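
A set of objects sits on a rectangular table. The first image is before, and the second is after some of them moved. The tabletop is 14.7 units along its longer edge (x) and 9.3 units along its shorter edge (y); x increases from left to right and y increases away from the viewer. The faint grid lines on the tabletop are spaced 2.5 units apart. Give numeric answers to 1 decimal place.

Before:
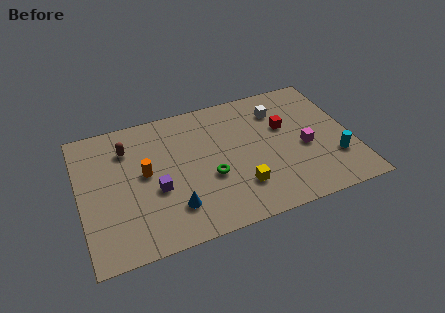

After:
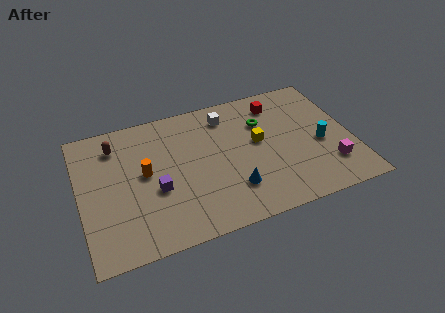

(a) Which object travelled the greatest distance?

the green torus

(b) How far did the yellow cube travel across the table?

3.1

The yellow cube was near (8.4, 2.4) before and (9.7, 5.2) after, so it travelled √(1.3² + 2.8²) ≈ 3.1 units.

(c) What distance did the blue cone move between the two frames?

3.2

The blue cone moved from about (4.8, 2.2) to (8.0, 2.4), a distance of √(3.2² + 0.2²) ≈ 3.2.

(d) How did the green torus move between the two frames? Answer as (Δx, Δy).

(3.2, 2.9)

The green torus was at about (6.9, 3.6) and moved to about (10.1, 6.5).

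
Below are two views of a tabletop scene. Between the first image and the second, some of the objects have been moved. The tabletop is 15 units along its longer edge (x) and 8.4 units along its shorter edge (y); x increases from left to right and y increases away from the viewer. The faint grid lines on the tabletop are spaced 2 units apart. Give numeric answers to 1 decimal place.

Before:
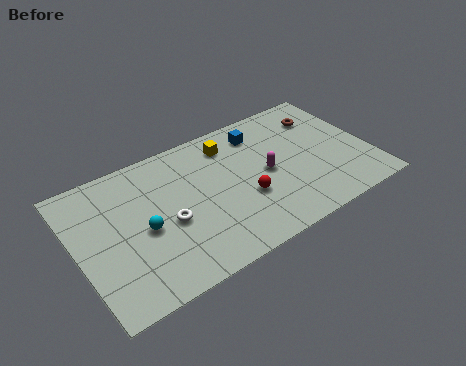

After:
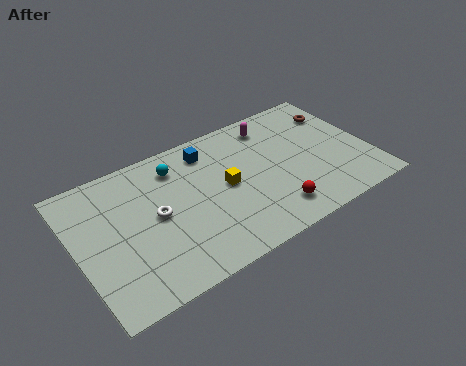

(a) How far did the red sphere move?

1.9

The red sphere moved from about (8.4, 3.1) to (9.6, 1.6), a distance of √(1.2² + 1.5²) ≈ 1.9.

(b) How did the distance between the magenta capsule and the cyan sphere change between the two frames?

-1.3

The distance was about 6.4 in the first image and 5.1 in the second, so they moved 1.3 units closer together.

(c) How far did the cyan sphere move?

3.6

The cyan sphere was near (3.3, 3.8) before and (5.4, 6.7) after, so it travelled √(2.1² + 2.9²) ≈ 3.6 units.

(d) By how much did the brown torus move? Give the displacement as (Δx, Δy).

(0.8, -0.1)

The brown torus was at about (13.1, 6.4) and moved to about (13.9, 6.3).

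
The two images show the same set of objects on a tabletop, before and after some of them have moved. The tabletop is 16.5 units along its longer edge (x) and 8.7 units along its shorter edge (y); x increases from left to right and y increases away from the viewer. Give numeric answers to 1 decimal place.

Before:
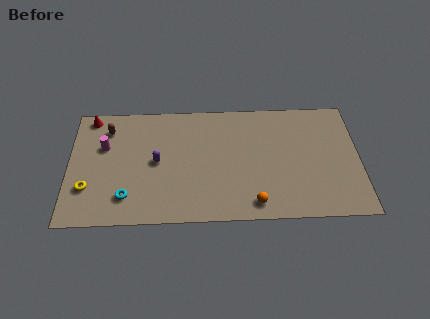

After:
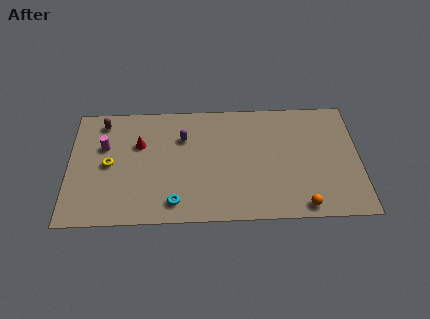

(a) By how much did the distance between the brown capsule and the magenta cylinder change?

+0.5

The distance was about 1.3 in the first image and 1.8 in the second, so they moved 0.5 units further apart.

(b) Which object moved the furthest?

the red cone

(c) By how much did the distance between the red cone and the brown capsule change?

+1.4

Before: roughly 1.3 units apart; after: 2.7. That's 1.4 units further apart.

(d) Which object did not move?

the magenta cylinder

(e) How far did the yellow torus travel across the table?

2.1

The yellow torus was near (1.1, 2.6) before and (2.3, 4.3) after, so it travelled √(1.2² + 1.7²) ≈ 2.1 units.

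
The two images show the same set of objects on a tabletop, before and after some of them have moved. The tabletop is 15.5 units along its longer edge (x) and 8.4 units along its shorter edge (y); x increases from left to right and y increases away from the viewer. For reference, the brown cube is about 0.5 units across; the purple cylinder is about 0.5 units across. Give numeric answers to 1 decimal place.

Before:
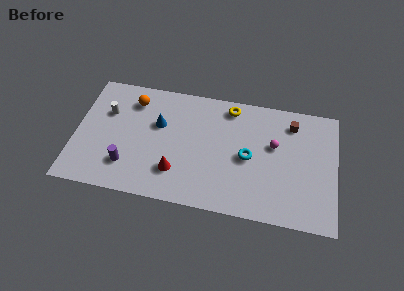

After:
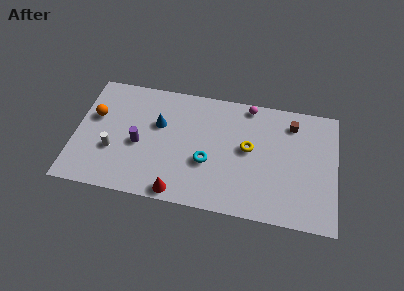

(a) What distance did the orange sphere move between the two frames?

2.7

The orange sphere moved from about (3.3, 6.7) to (1.1, 5.2), a distance of √(2.2² + 1.5²) ≈ 2.7.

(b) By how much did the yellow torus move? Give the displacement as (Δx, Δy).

(1.2, -2.7)

The yellow torus started near (9.1, 7.3) and ended near (10.3, 4.6).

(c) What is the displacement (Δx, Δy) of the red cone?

(0.2, -1.4)

From the two frames, the red cone sits at roughly (6.1, 2.2) before and (6.3, 0.8) after.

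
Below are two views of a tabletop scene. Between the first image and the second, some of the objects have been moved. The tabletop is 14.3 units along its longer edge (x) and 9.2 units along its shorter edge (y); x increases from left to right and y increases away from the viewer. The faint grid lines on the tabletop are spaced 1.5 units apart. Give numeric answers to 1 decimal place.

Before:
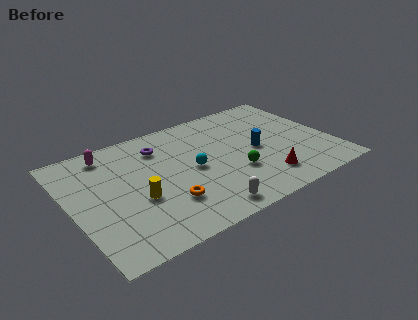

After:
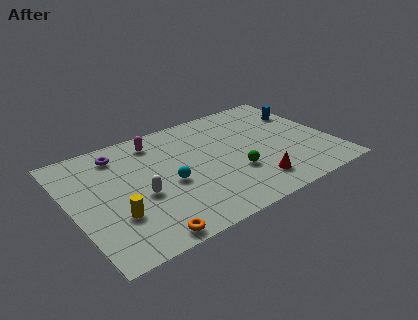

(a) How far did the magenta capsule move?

2.6

The magenta capsule moved from about (2.5, 7.9) to (5.1, 7.7), a distance of √(2.6² + 0.2²) ≈ 2.6.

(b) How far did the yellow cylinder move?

1.5

The yellow cylinder moved from about (3.4, 3.6) to (2.1, 2.9), a distance of √(1.3² + 0.7²) ≈ 1.5.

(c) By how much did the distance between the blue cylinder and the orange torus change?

+5.8

Before: roughly 5.7 units apart; after: 11.5. That's 5.8 units further apart.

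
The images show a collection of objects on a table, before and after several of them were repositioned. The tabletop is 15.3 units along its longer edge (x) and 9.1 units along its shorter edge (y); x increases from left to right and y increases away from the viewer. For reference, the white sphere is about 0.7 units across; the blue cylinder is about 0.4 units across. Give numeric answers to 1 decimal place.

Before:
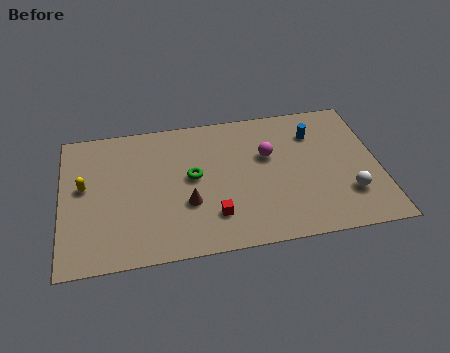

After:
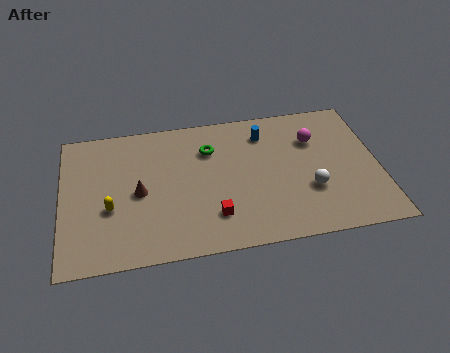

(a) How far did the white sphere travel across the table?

1.9

From (13.7, 2.5) to (11.9, 3.1), the white sphere covered √(1.8² + 0.6²) ≈ 1.9 units.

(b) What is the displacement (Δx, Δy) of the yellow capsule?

(1.2, -1.6)

The yellow capsule was at about (1.1, 5.1) and moved to about (2.3, 3.5).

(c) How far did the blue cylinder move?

2.4

The blue cylinder was near (12.3, 6.8) before and (9.9, 7.2) after, so it travelled √(2.4² + 0.4²) ≈ 2.4 units.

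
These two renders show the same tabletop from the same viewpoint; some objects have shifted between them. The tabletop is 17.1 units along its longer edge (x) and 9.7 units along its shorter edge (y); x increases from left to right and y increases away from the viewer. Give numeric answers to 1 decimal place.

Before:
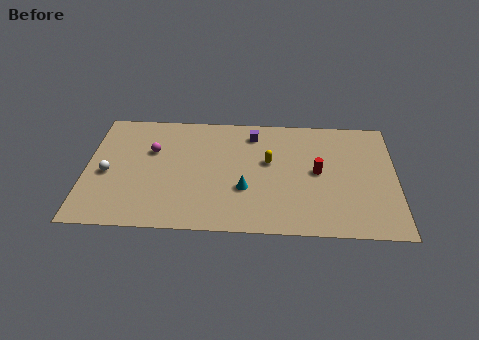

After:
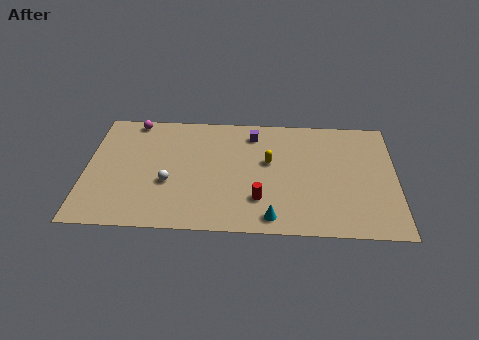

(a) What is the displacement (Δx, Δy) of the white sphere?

(3.4, -0.6)

The white sphere was at about (1.2, 4.3) and moved to about (4.6, 3.7).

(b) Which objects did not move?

the purple cube and the yellow capsule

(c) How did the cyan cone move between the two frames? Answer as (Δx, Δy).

(1.5, -2.2)

The cyan cone was at about (8.8, 3.4) and moved to about (10.3, 1.2).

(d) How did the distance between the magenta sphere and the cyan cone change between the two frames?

+4.9

They were about 6.0 units apart before and 10.9 after — 4.9 units further apart.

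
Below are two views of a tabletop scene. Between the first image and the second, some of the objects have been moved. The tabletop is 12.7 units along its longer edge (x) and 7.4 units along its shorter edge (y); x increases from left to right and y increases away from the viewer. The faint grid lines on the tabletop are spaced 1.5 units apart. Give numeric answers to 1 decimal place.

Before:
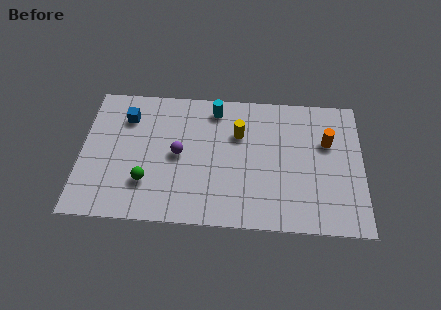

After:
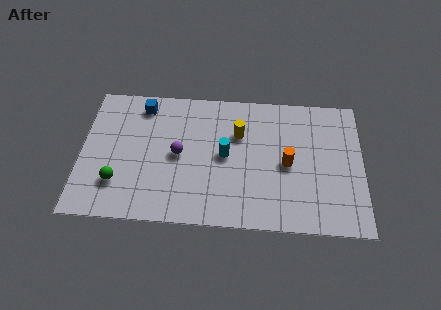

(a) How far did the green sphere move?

1.3

From (3.0, 2.1) to (1.7, 2.0), the green sphere covered √(1.3² + 0.1²) ≈ 1.3 units.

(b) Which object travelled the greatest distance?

the cyan cylinder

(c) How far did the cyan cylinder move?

2.5

The cyan cylinder was near (6.0, 6.3) before and (6.5, 3.8) after, so it travelled √(0.5² + 2.5²) ≈ 2.5 units.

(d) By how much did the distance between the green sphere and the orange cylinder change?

-0.8

The distance was about 8.5 in the first image and 7.7 in the second, so they moved 0.8 units closer together.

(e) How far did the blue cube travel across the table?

1.0

The blue cube moved from about (2.0, 5.6) to (2.7, 6.3), a distance of √(0.7² + 0.7²) ≈ 1.0.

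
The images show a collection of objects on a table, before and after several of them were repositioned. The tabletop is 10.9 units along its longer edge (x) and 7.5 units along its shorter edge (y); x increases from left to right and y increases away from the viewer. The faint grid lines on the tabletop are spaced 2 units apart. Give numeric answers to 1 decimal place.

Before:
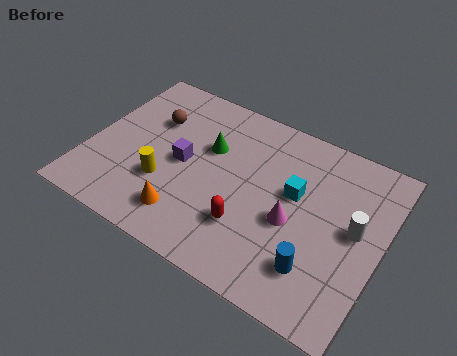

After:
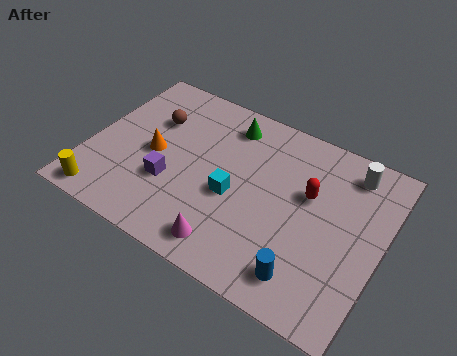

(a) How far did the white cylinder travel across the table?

2.4

The white cylinder was near (9.9, 4.0) before and (9.4, 6.3) after, so it travelled √(0.5² + 2.3²) ≈ 2.4 units.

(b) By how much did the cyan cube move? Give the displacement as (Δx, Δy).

(-2.1, -1.2)

From the two frames, the cyan cube sits at roughly (7.6, 4.4) before and (5.5, 3.2) after.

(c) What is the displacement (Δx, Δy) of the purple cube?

(-0.3, -1.1)

The purple cube was at about (3.5, 3.7) and moved to about (3.2, 2.6).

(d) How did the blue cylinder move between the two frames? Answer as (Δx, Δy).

(-0.3, -0.5)

The blue cylinder started near (8.8, 1.8) and ended near (8.5, 1.3).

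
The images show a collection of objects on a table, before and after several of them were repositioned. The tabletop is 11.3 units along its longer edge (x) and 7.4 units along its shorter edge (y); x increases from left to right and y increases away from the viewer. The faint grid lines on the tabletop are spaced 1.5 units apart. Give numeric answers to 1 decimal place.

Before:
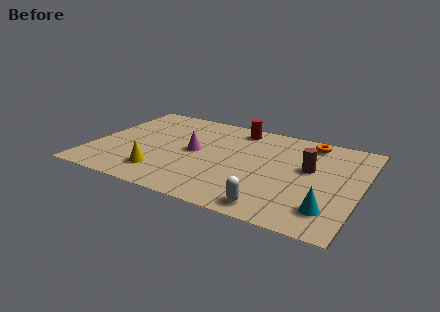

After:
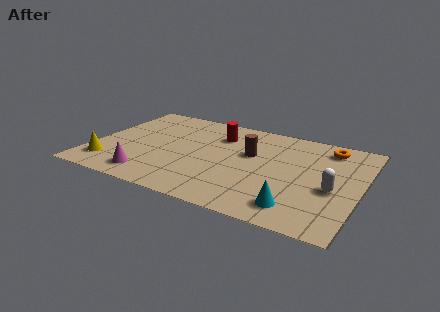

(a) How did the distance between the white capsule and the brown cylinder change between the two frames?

+0.3

The distance was about 3.6 in the first image and 3.9 in the second, so they moved 0.3 units further apart.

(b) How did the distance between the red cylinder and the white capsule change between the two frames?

-0.3

They were about 5.9 units apart before and 5.6 after — 0.3 units closer together.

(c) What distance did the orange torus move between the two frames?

0.8

The orange torus moved from about (8.9, 6.4) to (9.7, 6.2), a distance of √(0.8² + 0.2²) ≈ 0.8.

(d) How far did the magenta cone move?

3.1

From (4.3, 3.8) to (2.7, 1.2), the magenta cone covered √(1.6² + 2.6²) ≈ 3.1 units.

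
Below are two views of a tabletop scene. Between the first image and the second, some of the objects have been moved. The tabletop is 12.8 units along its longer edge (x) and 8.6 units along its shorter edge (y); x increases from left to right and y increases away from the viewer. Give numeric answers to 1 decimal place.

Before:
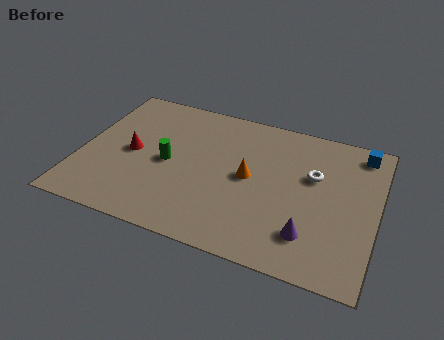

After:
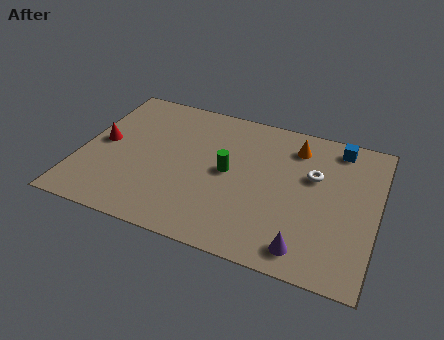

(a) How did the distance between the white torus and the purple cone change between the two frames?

+0.8

The distance was about 3.4 in the first image and 4.2 in the second, so they moved 0.8 units further apart.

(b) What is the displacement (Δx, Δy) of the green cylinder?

(2.6, 0.3)

The green cylinder was at about (3.8, 4.1) and moved to about (6.4, 4.4).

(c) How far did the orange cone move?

3.1

The orange cone was near (7.3, 4.4) before and (9.1, 6.9) after, so it travelled √(1.8² + 2.5²) ≈ 3.1 units.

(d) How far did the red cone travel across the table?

1.3

The red cone moved from about (2.2, 4.2) to (0.9, 4.4), a distance of √(1.3² + 0.2²) ≈ 1.3.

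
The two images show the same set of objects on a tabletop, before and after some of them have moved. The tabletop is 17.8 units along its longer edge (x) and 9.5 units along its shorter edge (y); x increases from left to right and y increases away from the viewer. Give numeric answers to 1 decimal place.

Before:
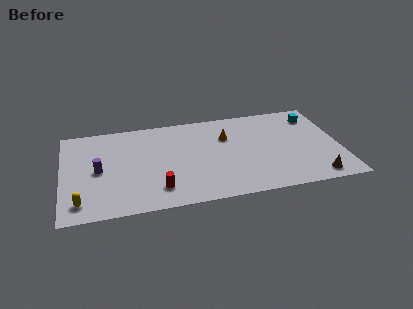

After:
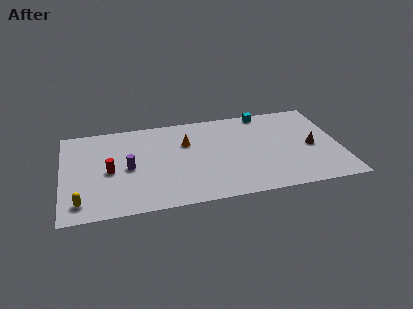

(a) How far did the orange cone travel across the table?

2.6

From (10.6, 6.5) to (8.0, 6.4), the orange cone covered √(2.6² + 0.1²) ≈ 2.6 units.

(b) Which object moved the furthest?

the red cylinder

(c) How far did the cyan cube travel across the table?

3.4

From (16.4, 7.6) to (13.2, 8.7), the cyan cube covered √(3.2² + 1.1²) ≈ 3.4 units.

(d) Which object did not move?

the yellow capsule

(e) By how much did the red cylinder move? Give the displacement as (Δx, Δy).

(-3.0, 2.4)

From the two frames, the red cylinder sits at roughly (6.0, 2.0) before and (3.0, 4.4) after.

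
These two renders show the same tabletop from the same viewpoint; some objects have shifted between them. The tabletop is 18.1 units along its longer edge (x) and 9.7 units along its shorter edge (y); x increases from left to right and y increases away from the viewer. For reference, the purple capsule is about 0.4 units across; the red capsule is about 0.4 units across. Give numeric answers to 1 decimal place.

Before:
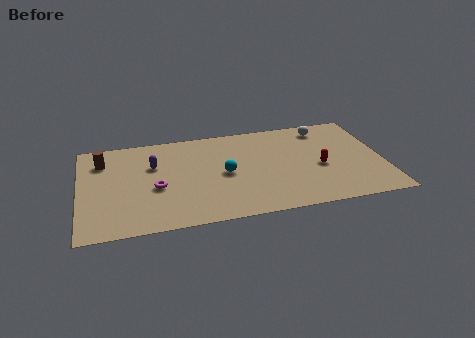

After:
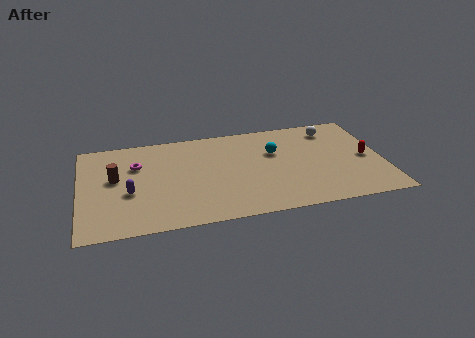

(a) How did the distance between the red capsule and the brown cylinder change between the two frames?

+1.7

The distance was about 13.3 in the first image and 15.0 in the second, so they moved 1.7 units further apart.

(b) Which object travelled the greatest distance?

the cyan sphere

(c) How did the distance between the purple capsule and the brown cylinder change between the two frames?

-1.4

They were about 3.2 units apart before and 1.8 after — 1.4 units closer together.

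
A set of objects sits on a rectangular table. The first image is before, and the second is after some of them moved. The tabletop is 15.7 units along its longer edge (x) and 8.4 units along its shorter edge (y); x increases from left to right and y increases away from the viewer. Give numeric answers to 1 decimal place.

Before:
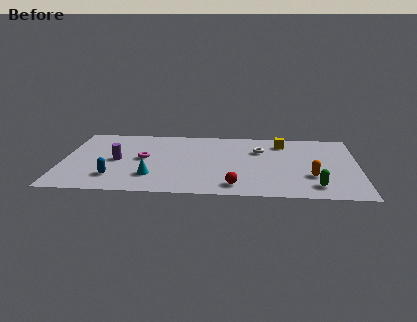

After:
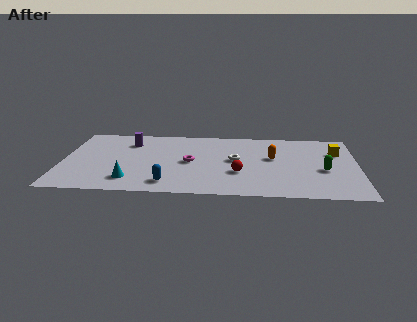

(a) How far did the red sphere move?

1.6

From (9.2, 1.3) to (9.4, 2.9), the red sphere covered √(0.2² + 1.6²) ≈ 1.6 units.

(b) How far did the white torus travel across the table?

1.8

From (10.5, 5.8) to (9.2, 4.5), the white torus covered √(1.3² + 1.3²) ≈ 1.8 units.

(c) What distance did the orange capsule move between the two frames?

3.0

The orange capsule was near (13.2, 2.7) before and (11.2, 4.9) after, so it travelled √(2.0² + 2.2²) ≈ 3.0 units.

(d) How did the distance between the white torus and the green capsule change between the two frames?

-0.4

Before: roughly 5.2 units apart; after: 4.8. That's 0.4 units closer together.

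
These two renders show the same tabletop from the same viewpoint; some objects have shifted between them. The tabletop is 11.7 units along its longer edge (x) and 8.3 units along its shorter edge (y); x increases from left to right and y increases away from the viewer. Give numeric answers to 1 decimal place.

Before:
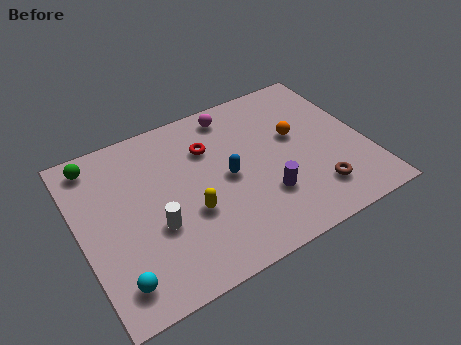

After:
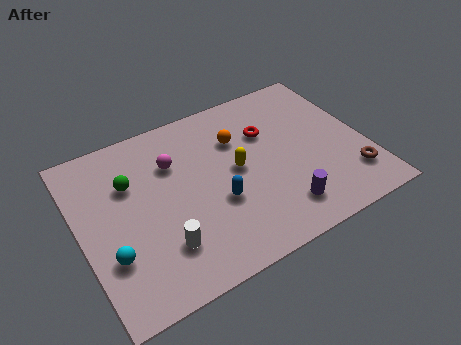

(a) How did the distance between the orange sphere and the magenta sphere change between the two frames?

-0.6

The distance was about 3.3 in the first image and 2.7 in the second, so they moved 0.6 units closer together.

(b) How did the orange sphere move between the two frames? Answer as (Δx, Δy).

(-2.3, 0.9)

The orange sphere started near (9.0, 4.9) and ended near (6.7, 5.8).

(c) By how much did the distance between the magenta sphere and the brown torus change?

+1.8

Before: roughly 6.0 units apart; after: 7.8. That's 1.8 units further apart.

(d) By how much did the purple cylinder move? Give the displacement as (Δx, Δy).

(0.5, -0.9)

From the two frames, the purple cylinder sits at roughly (7.3, 2.5) before and (7.8, 1.6) after.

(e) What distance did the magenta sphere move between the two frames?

3.0

From (6.7, 7.2) to (4.0, 5.8), the magenta sphere covered √(2.7² + 1.4²) ≈ 3.0 units.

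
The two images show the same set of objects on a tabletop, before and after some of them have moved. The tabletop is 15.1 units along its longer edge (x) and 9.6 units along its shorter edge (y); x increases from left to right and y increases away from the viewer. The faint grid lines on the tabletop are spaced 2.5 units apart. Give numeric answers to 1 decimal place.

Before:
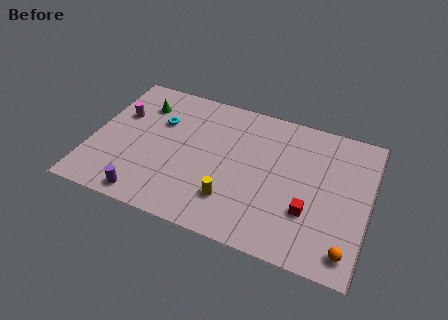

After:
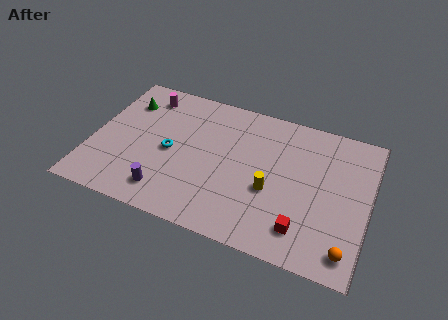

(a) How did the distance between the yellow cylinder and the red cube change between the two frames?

-1.5

The distance was about 4.2 in the first image and 2.7 in the second, so they moved 1.5 units closer together.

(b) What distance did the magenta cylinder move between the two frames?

2.2

The magenta cylinder was near (1.3, 6.2) before and (2.5, 8.0) after, so it travelled √(1.2² + 1.8²) ≈ 2.2 units.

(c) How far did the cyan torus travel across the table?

2.1

From (3.5, 6.4) to (4.3, 4.5), the cyan torus covered √(0.8² + 1.9²) ≈ 2.1 units.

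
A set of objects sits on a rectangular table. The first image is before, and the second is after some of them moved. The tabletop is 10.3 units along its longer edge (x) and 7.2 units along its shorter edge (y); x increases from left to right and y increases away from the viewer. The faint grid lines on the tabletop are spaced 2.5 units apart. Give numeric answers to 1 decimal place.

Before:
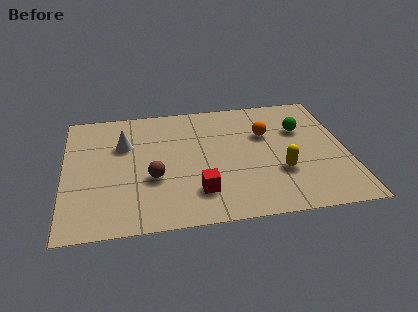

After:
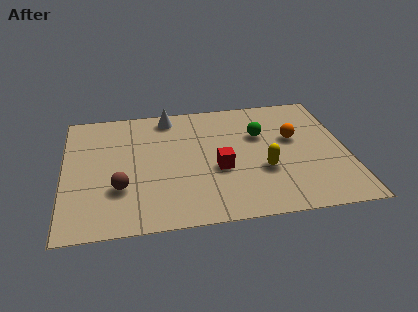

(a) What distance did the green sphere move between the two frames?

1.5

The green sphere moved from about (8.7, 4.8) to (7.2, 4.7), a distance of √(1.5² + 0.1²) ≈ 1.5.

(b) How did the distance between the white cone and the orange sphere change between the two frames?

-0.3

Before: roughly 5.2 units apart; after: 4.9. That's 0.3 units closer together.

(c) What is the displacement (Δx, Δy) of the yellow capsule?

(-0.6, 0.2)

The yellow capsule was at about (7.8, 2.4) and moved to about (7.2, 2.6).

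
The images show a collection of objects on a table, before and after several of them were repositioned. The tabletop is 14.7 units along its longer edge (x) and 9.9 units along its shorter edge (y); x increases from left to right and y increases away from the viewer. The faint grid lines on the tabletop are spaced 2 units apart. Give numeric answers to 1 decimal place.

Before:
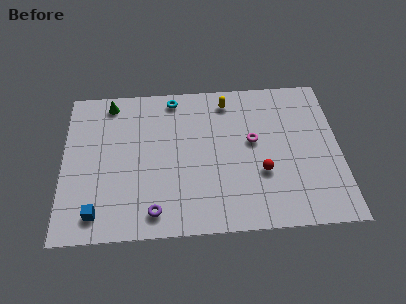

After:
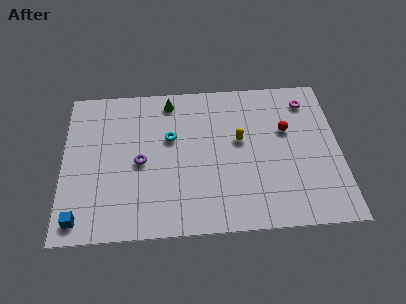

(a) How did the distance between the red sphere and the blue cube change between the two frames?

+3.2

The distance was about 8.9 in the first image and 12.1 in the second, so they moved 3.2 units further apart.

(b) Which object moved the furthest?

the magenta torus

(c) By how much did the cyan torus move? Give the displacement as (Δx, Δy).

(-0.2, -2.7)

The cyan torus was at about (5.9, 8.8) and moved to about (5.7, 6.1).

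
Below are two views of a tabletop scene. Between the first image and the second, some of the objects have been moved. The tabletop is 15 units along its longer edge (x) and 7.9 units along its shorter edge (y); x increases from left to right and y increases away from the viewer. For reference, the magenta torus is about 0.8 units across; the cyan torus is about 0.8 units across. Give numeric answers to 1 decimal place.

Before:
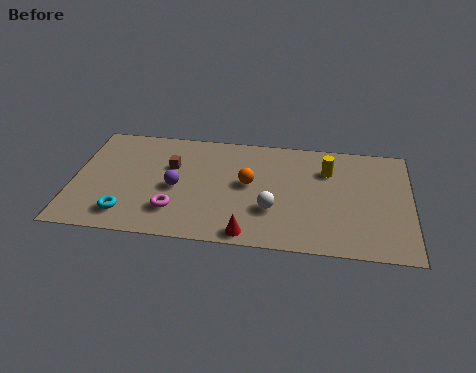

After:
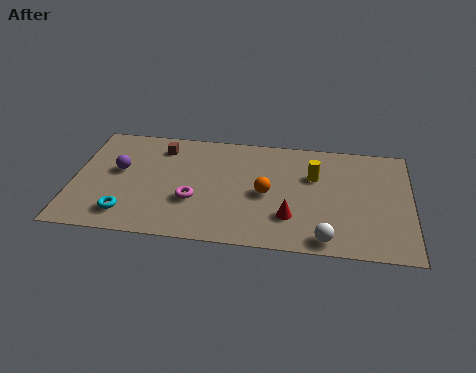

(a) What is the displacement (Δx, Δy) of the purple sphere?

(-2.6, 0.9)

The purple sphere started near (4.6, 3.6) and ended near (2.0, 4.5).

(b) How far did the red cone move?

2.3

The red cone moved from about (7.9, 0.8) to (9.7, 2.2), a distance of √(1.8² + 1.4²) ≈ 2.3.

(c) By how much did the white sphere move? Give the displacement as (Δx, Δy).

(2.4, -1.7)

The white sphere was at about (8.9, 2.6) and moved to about (11.3, 0.9).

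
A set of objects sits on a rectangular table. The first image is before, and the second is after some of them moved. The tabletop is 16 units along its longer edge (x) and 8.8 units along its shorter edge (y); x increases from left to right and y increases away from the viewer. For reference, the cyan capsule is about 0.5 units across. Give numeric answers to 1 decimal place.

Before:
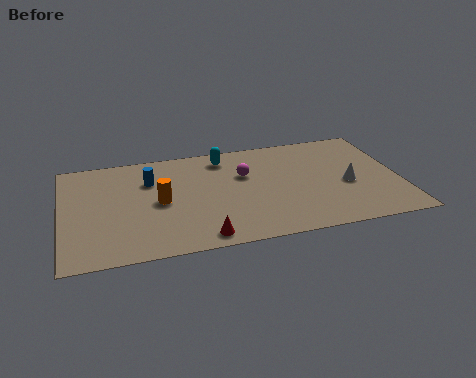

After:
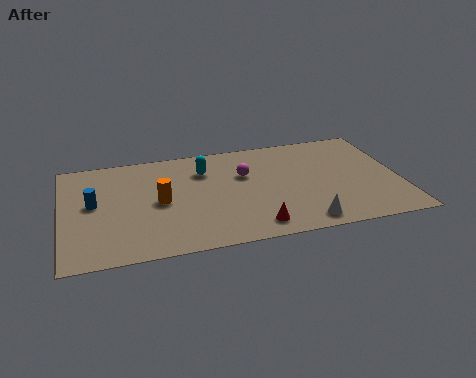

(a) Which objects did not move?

the orange cylinder and the magenta sphere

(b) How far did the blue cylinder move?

3.0

From (4.2, 6.2) to (1.5, 4.8), the blue cylinder covered √(2.7² + 1.4²) ≈ 3.0 units.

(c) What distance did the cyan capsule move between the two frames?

1.3

The cyan capsule was near (7.8, 7.4) before and (6.8, 6.5) after, so it travelled √(1.0² + 0.9²) ≈ 1.3 units.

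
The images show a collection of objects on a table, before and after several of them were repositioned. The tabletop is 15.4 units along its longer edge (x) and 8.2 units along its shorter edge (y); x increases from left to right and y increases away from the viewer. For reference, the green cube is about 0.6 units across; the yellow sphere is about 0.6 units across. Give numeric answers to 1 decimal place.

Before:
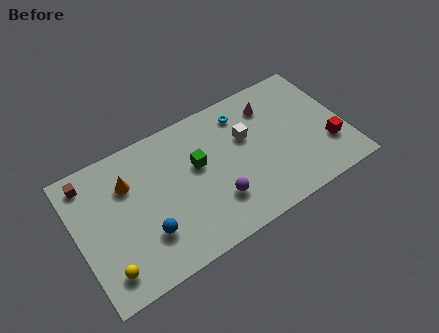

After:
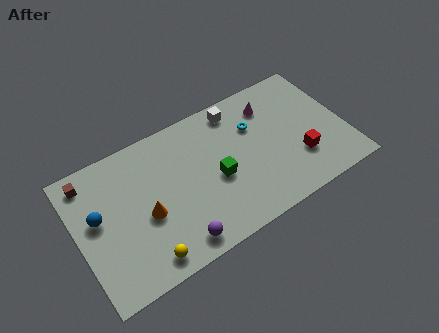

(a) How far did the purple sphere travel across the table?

2.8

The purple sphere was near (7.7, 2.3) before and (5.2, 1.1) after, so it travelled √(2.5² + 1.2²) ≈ 2.8 units.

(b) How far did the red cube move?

1.7

The red cube moved from about (14.3, 2.5) to (12.6, 2.5), a distance of √(1.7² + 0.0²) ≈ 1.7.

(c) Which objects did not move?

the magenta cone and the brown cube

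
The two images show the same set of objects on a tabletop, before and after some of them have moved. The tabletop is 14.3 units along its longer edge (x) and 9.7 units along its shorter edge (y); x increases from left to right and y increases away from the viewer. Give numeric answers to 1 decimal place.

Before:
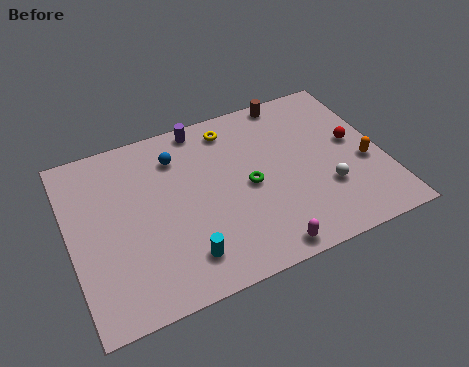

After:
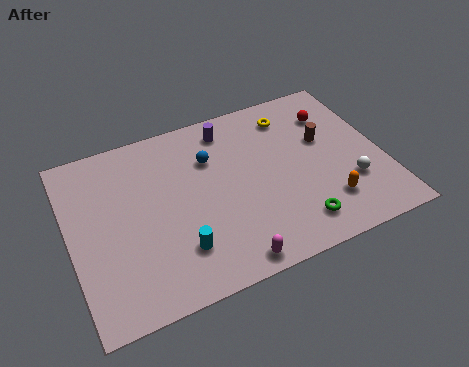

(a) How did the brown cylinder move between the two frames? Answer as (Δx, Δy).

(1.2, -3.0)

The brown cylinder was at about (10.6, 8.9) and moved to about (11.8, 5.9).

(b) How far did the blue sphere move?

1.7

The blue sphere was near (5.1, 7.5) before and (6.6, 6.8) after, so it travelled √(1.5² + 0.7²) ≈ 1.7 units.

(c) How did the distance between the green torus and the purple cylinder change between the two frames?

+2.4

They were about 4.5 units apart before and 6.9 after — 2.4 units further apart.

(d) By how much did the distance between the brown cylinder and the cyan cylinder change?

-1.1

Before: roughly 9.1 units apart; after: 8.0. That's 1.1 units closer together.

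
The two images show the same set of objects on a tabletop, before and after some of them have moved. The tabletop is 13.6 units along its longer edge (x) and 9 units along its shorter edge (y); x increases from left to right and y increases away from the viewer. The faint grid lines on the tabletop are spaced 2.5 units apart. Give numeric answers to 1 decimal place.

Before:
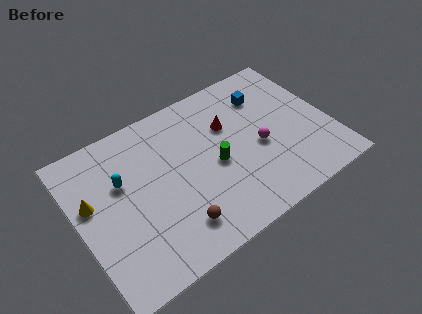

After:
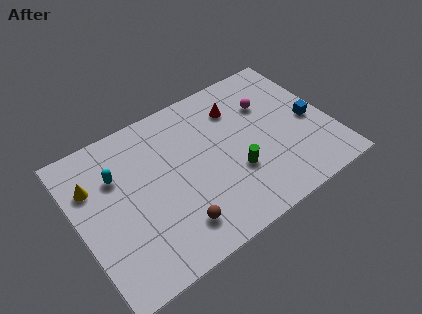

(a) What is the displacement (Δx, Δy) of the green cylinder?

(0.9, -1.0)

The green cylinder was at about (7.3, 4.1) and moved to about (8.2, 3.1).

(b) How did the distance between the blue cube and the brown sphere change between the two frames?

+0.5

They were about 7.7 units apart before and 8.2 after — 0.5 units further apart.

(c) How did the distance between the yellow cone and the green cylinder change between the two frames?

+1.3

They were about 6.6 units apart before and 7.9 after — 1.3 units further apart.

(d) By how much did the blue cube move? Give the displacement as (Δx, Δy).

(2.0, -2.7)

The blue cube started near (10.6, 6.8) and ended near (12.6, 4.1).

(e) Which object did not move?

the brown sphere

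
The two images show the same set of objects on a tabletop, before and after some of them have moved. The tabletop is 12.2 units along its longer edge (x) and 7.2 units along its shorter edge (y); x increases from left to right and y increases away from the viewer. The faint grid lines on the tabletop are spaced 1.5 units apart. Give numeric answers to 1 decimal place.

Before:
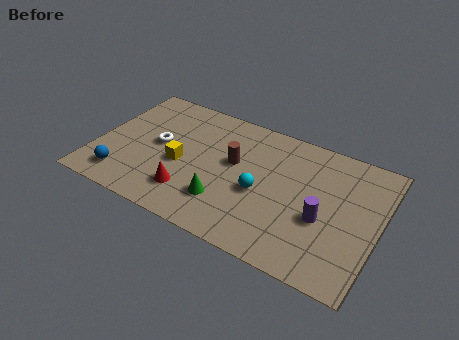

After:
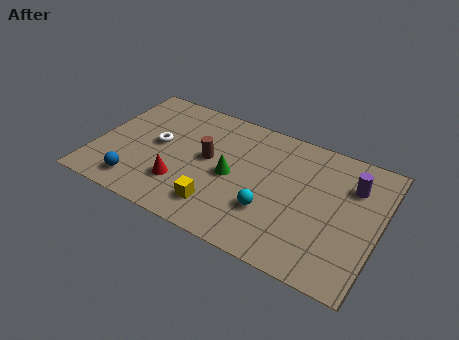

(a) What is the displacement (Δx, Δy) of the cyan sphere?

(0.5, -0.8)

From the two frames, the cyan sphere sits at roughly (7.2, 3.1) before and (7.7, 2.3) after.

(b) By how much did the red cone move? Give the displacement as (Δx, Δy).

(-0.4, 0.3)

From the two frames, the red cone sits at roughly (4.3, 1.7) before and (3.9, 2.0) after.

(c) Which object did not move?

the white torus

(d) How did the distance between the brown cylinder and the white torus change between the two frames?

-1.1

They were about 3.3 units apart before and 2.2 after — 1.1 units closer together.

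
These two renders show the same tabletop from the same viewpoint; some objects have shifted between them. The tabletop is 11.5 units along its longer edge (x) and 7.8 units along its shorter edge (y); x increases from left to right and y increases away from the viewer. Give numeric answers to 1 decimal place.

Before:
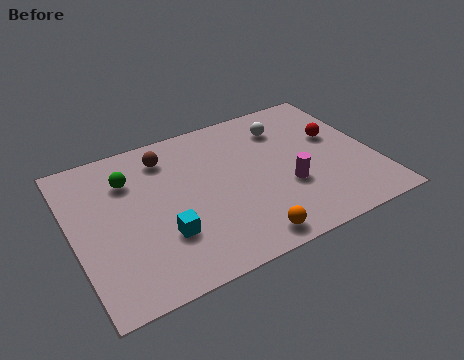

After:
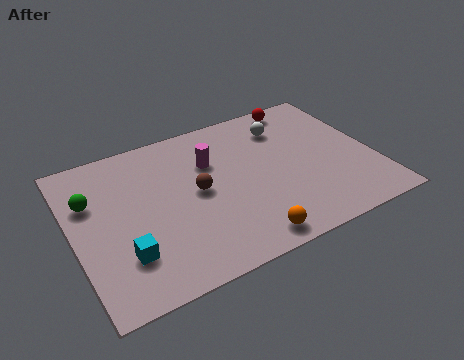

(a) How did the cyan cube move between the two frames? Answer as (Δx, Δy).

(-1.5, -0.3)

The cyan cube was at about (3.2, 2.4) and moved to about (1.7, 2.1).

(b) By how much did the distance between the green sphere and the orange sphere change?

+0.7

The distance was about 6.1 in the first image and 6.8 in the second, so they moved 0.7 units further apart.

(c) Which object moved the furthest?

the magenta cylinder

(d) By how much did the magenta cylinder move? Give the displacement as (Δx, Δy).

(-2.6, 2.5)

The magenta cylinder started near (8.0, 2.8) and ended near (5.4, 5.3).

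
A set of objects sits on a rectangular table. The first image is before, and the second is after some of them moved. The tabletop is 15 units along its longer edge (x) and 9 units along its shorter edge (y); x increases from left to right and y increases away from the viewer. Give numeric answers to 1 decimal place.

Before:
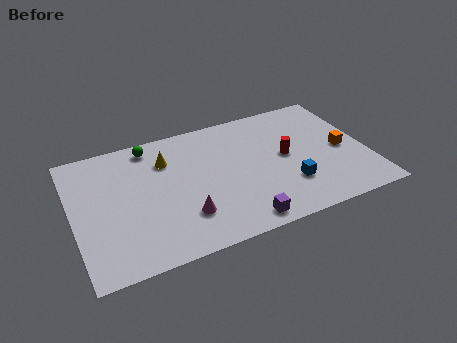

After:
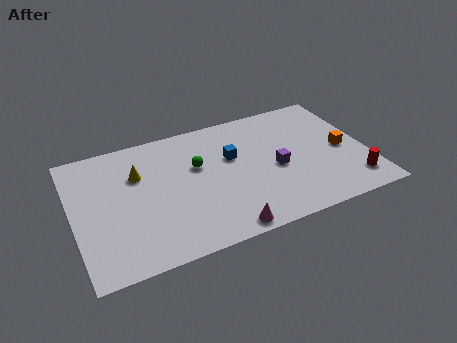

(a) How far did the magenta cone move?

2.4

The magenta cone moved from about (5.4, 2.4) to (7.2, 0.8), a distance of √(1.8² + 1.6²) ≈ 2.4.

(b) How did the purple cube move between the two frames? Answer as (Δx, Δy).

(2.2, 3.0)

From the two frames, the purple cube sits at roughly (8.1, 1.0) before and (10.3, 4.0) after.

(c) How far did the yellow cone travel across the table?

1.6

The yellow cone moved from about (4.9, 6.6) to (3.4, 6.1), a distance of √(1.5² + 0.5²) ≈ 1.6.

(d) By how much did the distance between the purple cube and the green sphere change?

-3.7

Before: roughly 7.9 units apart; after: 4.2. That's 3.7 units closer together.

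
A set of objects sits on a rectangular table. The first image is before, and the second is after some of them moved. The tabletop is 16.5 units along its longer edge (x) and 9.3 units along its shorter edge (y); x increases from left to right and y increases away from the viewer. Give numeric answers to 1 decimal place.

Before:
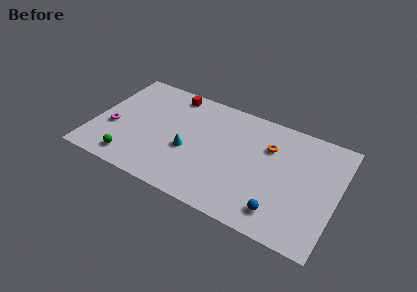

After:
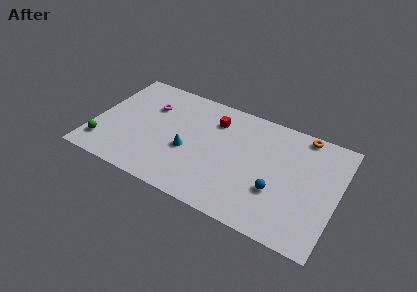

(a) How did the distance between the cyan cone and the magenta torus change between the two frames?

-1.2

They were about 5.2 units apart before and 4.0 after — 1.2 units closer together.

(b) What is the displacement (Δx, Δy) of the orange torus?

(2.1, 2.0)

From the two frames, the orange torus sits at roughly (11.7, 6.5) before and (13.8, 8.5) after.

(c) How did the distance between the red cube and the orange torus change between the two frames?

-1.0

Before: roughly 7.1 units apart; after: 6.1. That's 1.0 units closer together.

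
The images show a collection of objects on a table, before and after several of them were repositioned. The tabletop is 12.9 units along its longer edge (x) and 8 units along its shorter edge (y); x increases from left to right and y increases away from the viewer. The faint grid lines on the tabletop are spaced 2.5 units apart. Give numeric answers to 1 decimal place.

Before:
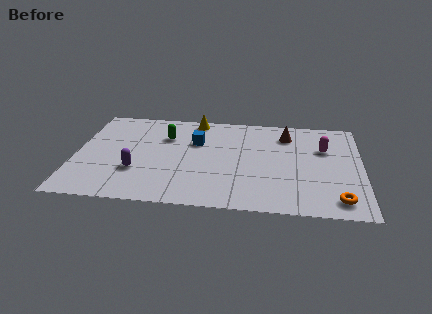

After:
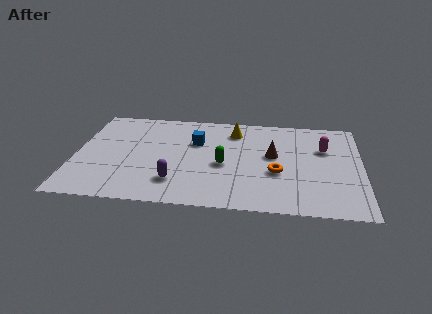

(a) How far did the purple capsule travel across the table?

1.9

The purple capsule moved from about (2.8, 2.6) to (4.6, 1.9), a distance of √(1.8² + 0.7²) ≈ 1.9.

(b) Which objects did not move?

the blue cube and the magenta capsule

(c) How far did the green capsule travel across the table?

3.4

The green capsule moved from about (4.0, 5.6) to (6.7, 3.5), a distance of √(2.7² + 2.1²) ≈ 3.4.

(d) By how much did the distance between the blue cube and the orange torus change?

-3.3

They were about 7.6 units apart before and 4.3 after — 3.3 units closer together.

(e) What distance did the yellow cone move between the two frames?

2.0

The yellow cone moved from about (5.3, 7.2) to (7.1, 6.4), a distance of √(1.8² + 0.8²) ≈ 2.0.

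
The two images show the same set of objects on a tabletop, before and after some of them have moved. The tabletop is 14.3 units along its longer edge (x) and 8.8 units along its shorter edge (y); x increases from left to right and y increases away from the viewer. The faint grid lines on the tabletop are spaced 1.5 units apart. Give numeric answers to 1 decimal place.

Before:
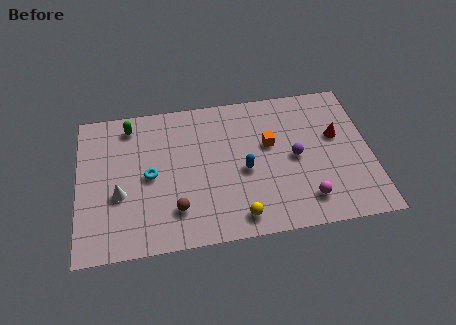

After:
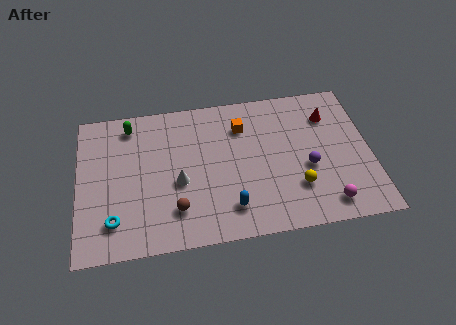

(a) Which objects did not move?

the brown sphere and the green capsule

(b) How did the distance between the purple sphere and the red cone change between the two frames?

+0.9

The distance was about 2.3 in the first image and 3.2 in the second, so they moved 0.9 units further apart.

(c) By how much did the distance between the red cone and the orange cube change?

+1.0

The distance was about 3.3 in the first image and 4.3 in the second, so they moved 1.0 units further apart.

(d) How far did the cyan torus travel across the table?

3.0

From (3.5, 4.3) to (1.7, 1.9), the cyan torus covered √(1.8² + 2.4²) ≈ 3.0 units.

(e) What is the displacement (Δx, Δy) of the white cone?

(2.9, 0.3)

The white cone started near (2.0, 3.4) and ended near (4.9, 3.7).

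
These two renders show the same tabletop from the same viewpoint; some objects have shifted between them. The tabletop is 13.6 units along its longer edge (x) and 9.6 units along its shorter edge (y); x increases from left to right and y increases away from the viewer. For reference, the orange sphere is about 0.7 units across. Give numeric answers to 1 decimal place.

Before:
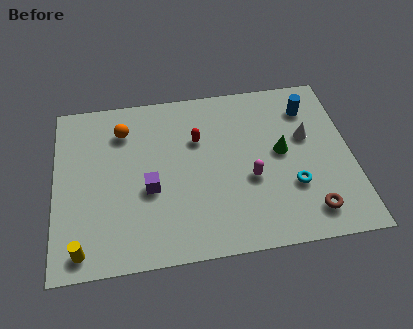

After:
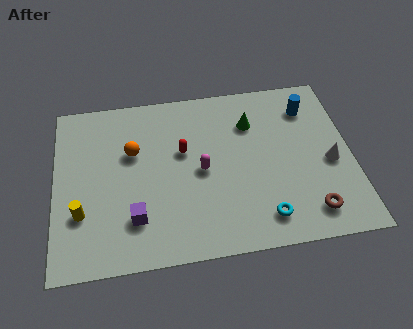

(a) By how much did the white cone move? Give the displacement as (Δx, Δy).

(1.0, -1.6)

From the two frames, the white cone sits at roughly (11.6, 5.8) before and (12.6, 4.2) after.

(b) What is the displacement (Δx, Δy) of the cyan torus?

(-1.4, -1.5)

The cyan torus started near (10.8, 3.1) and ended near (9.4, 1.6).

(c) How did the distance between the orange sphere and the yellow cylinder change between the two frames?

-2.7

They were about 6.6 units apart before and 3.9 after — 2.7 units closer together.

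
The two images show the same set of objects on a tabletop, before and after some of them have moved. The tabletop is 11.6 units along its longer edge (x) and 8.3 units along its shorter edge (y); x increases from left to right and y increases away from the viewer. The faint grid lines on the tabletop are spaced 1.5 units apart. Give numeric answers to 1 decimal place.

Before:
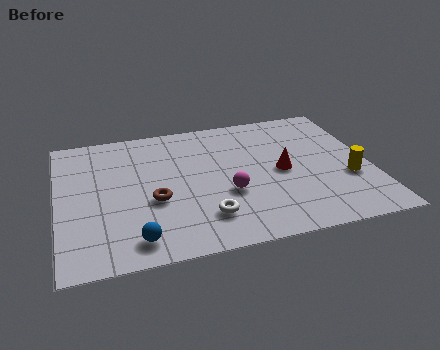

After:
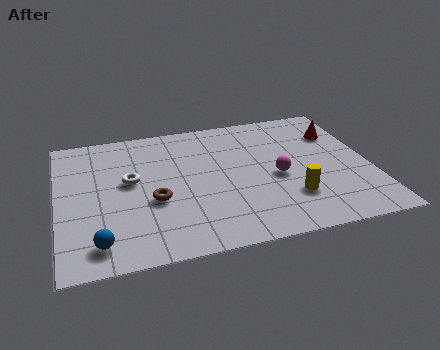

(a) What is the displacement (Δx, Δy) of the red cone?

(2.3, 2.0)

From the two frames, the red cone sits at roughly (8.3, 4.0) before and (10.6, 6.0) after.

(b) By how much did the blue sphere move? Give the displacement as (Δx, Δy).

(-1.3, 0.1)

From the two frames, the blue sphere sits at roughly (2.7, 1.2) before and (1.4, 1.3) after.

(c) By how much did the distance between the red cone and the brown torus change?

+2.7

They were about 4.9 units apart before and 7.6 after — 2.7 units further apart.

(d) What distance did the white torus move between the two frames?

3.8

The white torus moved from about (5.3, 1.9) to (2.7, 4.7), a distance of √(2.6² + 2.8²) ≈ 3.8.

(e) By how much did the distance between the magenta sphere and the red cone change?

+1.1

Before: roughly 2.3 units apart; after: 3.4. That's 1.1 units further apart.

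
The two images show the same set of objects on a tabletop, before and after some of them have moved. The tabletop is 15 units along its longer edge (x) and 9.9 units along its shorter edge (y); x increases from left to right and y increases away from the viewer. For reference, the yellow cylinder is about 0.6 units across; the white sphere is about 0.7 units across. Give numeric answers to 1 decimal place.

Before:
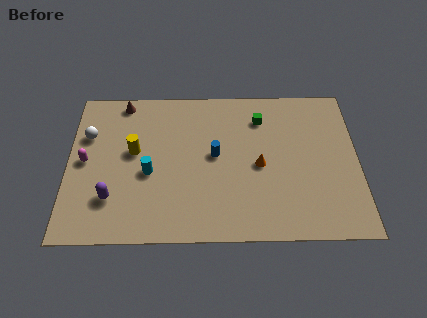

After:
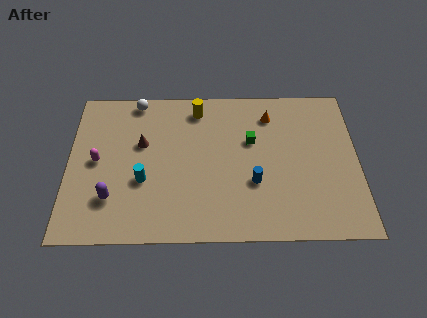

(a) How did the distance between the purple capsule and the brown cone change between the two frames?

-2.5

The distance was about 6.3 in the first image and 3.8 in the second, so they moved 2.5 units closer together.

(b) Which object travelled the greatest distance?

the yellow cylinder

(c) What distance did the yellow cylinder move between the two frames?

4.3

The yellow cylinder moved from about (3.4, 5.6) to (6.7, 8.4), a distance of √(3.3² + 2.8²) ≈ 4.3.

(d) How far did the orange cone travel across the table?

3.4

The orange cone moved from about (9.9, 4.6) to (10.5, 7.9), a distance of √(0.6² + 3.3²) ≈ 3.4.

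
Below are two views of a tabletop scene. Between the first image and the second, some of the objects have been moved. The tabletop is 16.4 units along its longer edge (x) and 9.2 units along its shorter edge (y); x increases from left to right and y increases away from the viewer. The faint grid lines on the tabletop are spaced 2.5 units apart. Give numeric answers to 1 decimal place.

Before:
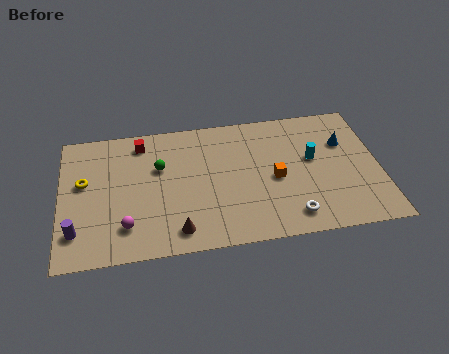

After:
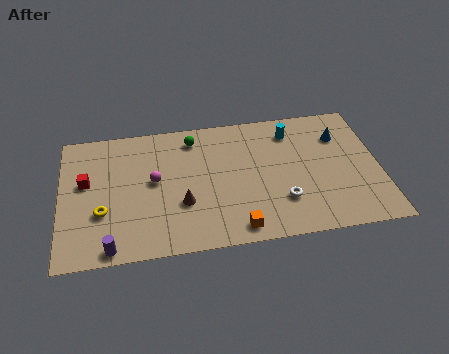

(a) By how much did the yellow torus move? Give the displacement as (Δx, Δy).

(0.9, -2.2)

The yellow torus was at about (1.2, 5.4) and moved to about (2.1, 3.2).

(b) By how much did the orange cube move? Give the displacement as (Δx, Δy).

(-2.1, -3.1)

From the two frames, the orange cube sits at roughly (11.0, 4.2) before and (8.9, 1.1) after.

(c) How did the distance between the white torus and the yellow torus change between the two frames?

-2.0

The distance was about 11.2 in the first image and 9.2 in the second, so they moved 2.0 units closer together.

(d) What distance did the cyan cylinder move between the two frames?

2.3

The cyan cylinder moved from about (13.0, 5.3) to (12.0, 7.4), a distance of √(1.0² + 2.1²) ≈ 2.3.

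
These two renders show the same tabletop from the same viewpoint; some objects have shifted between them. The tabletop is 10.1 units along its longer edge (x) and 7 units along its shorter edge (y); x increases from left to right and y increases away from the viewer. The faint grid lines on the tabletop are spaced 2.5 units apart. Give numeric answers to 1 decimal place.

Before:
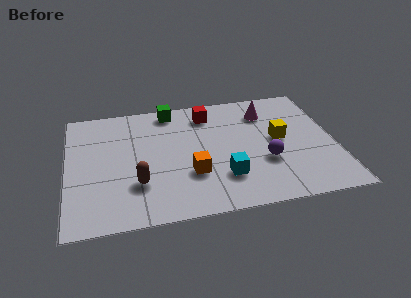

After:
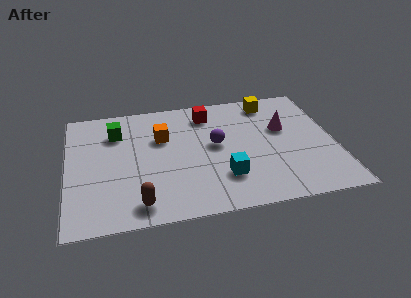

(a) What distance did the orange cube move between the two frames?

2.5

The orange cube was near (4.6, 2.3) before and (3.6, 4.6) after, so it travelled √(1.0² + 2.3²) ≈ 2.5 units.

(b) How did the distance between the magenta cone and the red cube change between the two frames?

+0.9

Before: roughly 2.2 units apart; after: 3.1. That's 0.9 units further apart.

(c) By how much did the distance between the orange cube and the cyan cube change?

+2.2

The distance was about 1.3 in the first image and 3.5 in the second, so they moved 2.2 units further apart.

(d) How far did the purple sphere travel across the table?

2.2

The purple sphere was near (7.4, 2.5) before and (5.6, 3.8) after, so it travelled √(1.8² + 1.3²) ≈ 2.2 units.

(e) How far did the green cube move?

2.3

The green cube was near (4.0, 6.2) before and (1.9, 5.2) after, so it travelled √(2.1² + 1.0²) ≈ 2.3 units.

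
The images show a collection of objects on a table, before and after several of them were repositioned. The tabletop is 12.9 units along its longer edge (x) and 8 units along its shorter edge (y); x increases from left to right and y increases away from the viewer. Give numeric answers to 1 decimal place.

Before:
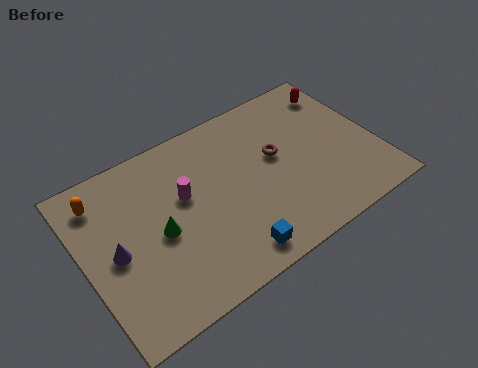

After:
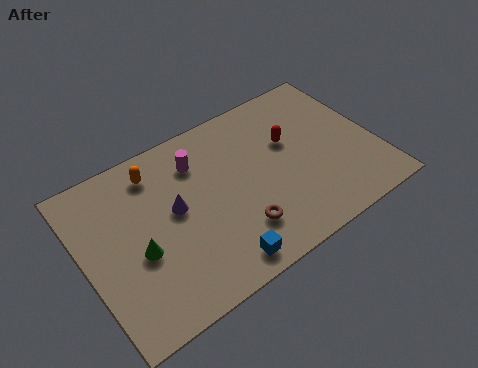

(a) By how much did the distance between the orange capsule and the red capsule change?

-4.8

The distance was about 10.8 in the first image and 6.0 in the second, so they moved 4.8 units closer together.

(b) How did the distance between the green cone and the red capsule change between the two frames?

-1.8

They were about 9.1 units apart before and 7.3 after — 1.8 units closer together.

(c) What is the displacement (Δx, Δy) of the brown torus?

(-2.2, -2.6)

The brown torus started near (8.6, 4.6) and ended near (6.4, 2.0).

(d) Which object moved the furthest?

the brown torus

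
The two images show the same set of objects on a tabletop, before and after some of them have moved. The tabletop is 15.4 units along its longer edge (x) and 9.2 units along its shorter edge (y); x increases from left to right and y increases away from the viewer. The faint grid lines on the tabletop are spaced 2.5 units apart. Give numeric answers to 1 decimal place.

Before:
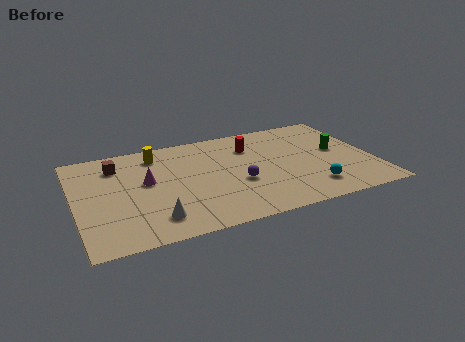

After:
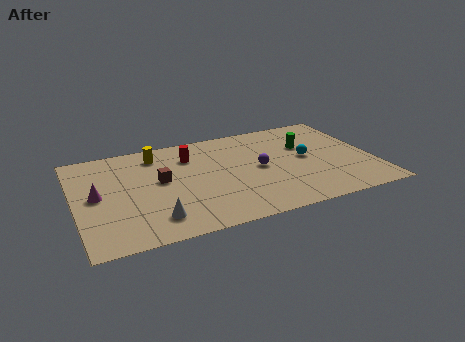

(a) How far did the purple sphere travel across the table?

1.6

The purple sphere moved from about (8.3, 3.6) to (9.5, 4.6), a distance of √(1.2² + 1.0²) ≈ 1.6.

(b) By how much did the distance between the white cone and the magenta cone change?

+0.6

They were about 3.4 units apart before and 4.0 after — 0.6 units further apart.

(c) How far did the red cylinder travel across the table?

3.2

From (9.3, 6.8) to (6.1, 6.9), the red cylinder covered √(3.2² + 0.1²) ≈ 3.2 units.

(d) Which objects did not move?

the white cone and the yellow cylinder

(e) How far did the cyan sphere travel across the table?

2.9

From (11.9, 1.9) to (12.0, 4.8), the cyan sphere covered √(0.1² + 2.9²) ≈ 2.9 units.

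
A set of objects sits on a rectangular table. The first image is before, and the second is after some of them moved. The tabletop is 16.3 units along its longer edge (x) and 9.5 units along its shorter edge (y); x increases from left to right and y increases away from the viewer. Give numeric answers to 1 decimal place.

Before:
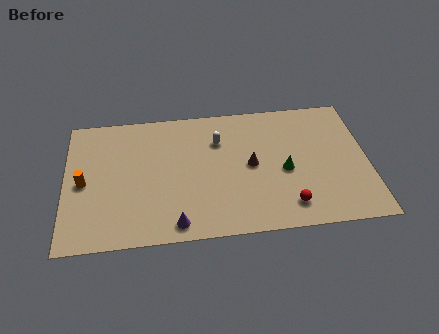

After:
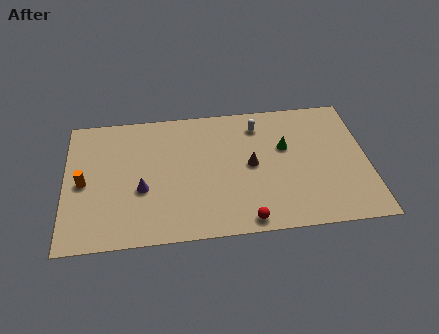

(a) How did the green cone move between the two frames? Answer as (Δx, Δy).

(0.1, 1.7)

From the two frames, the green cone sits at roughly (11.8, 4.2) before and (11.9, 5.9) after.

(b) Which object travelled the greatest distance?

the purple cone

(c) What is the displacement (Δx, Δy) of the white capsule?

(2.2, 0.9)

From the two frames, the white capsule sits at roughly (8.3, 6.8) before and (10.5, 7.7) after.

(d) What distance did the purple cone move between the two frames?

3.2

The purple cone was near (5.9, 1.1) before and (4.1, 3.7) after, so it travelled √(1.8² + 2.6²) ≈ 3.2 units.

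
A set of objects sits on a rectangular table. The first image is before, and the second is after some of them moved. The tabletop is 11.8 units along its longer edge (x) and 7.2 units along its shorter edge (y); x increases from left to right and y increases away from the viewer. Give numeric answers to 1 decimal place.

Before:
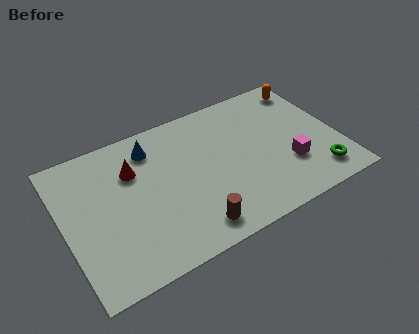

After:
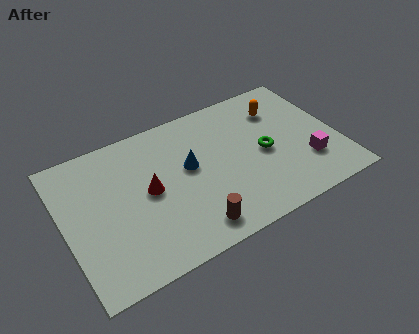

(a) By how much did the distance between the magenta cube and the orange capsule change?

-0.7

They were about 4.1 units apart before and 3.4 after — 0.7 units closer together.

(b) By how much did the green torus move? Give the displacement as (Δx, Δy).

(-2.0, 2.1)

The green torus started near (10.6, 1.3) and ended near (8.6, 3.4).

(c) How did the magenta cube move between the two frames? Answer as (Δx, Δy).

(0.8, -0.2)

From the two frames, the magenta cube sits at roughly (9.5, 2.3) before and (10.3, 2.1) after.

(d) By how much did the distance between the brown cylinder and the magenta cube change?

+0.7

Before: roughly 4.6 units apart; after: 5.3. That's 0.7 units further apart.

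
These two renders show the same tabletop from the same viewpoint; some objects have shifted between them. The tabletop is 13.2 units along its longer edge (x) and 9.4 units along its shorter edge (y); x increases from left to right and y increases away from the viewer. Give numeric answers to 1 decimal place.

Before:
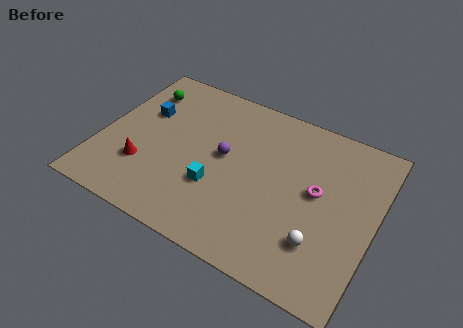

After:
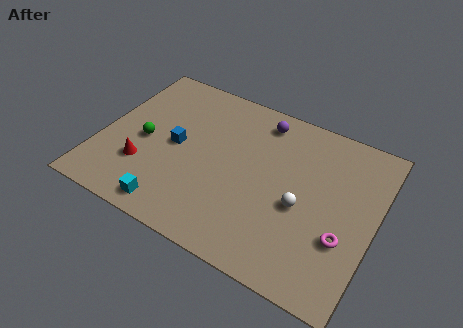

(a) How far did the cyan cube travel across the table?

2.8

The cyan cube moved from about (5.8, 3.2) to (4.0, 1.1), a distance of √(1.8² + 2.1²) ≈ 2.8.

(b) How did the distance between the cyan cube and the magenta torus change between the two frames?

+3.2

The distance was about 5.0 in the first image and 8.2 in the second, so they moved 3.2 units further apart.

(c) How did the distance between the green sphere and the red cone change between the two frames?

-3.1

They were about 4.6 units apart before and 1.5 after — 3.1 units closer together.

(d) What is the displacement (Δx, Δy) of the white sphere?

(-1.1, 1.5)

The white sphere started near (10.9, 2.5) and ended near (9.8, 4.0).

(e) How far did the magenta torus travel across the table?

2.4

The magenta torus moved from about (10.4, 5.1) to (11.9, 3.2), a distance of √(1.5² + 1.9²) ≈ 2.4.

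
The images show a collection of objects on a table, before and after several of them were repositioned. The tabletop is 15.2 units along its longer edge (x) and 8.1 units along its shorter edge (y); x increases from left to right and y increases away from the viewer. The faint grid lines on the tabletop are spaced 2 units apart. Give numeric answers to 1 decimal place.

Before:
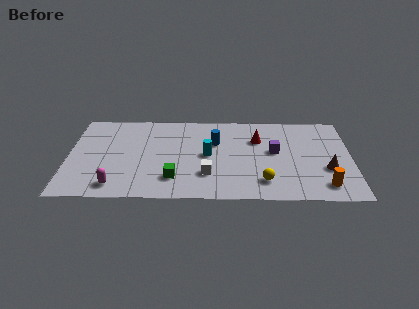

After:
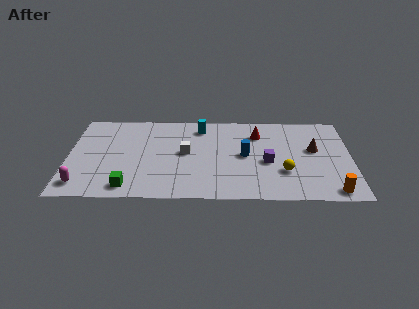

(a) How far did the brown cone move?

1.9

The brown cone moved from about (13.9, 2.9) to (13.2, 4.7), a distance of √(0.7² + 1.8²) ≈ 1.9.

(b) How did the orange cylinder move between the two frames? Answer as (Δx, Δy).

(0.4, -0.5)

The orange cylinder was at about (13.7, 1.4) and moved to about (14.1, 0.9).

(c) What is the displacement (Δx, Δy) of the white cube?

(-1.2, 2.0)

The white cube started near (7.5, 2.3) and ended near (6.3, 4.3).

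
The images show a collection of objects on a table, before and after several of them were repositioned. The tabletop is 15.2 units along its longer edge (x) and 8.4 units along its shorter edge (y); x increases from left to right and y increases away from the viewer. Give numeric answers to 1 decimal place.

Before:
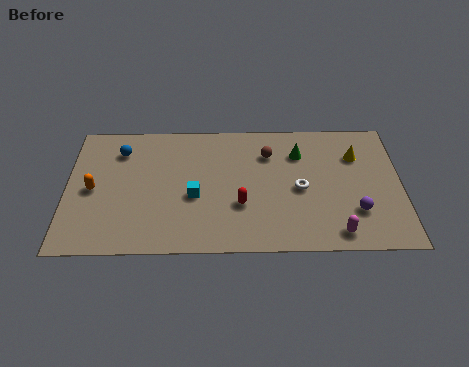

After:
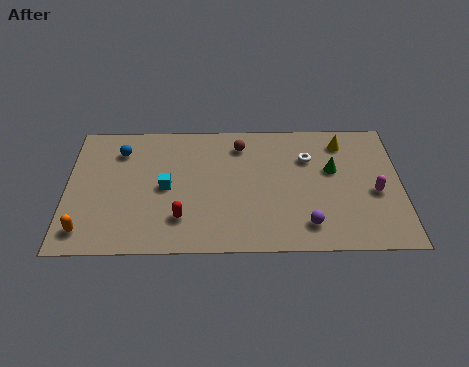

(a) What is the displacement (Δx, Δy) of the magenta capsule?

(1.8, 2.5)

From the two frames, the magenta capsule sits at roughly (12.2, 1.1) before and (14.0, 3.6) after.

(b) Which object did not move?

the blue sphere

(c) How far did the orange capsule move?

2.6

The orange capsule was near (1.2, 4.0) before and (0.9, 1.4) after, so it travelled √(0.3² + 2.6²) ≈ 2.6 units.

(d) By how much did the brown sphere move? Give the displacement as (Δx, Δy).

(-1.3, 0.6)

The brown sphere started near (9.2, 6.2) and ended near (7.9, 6.8).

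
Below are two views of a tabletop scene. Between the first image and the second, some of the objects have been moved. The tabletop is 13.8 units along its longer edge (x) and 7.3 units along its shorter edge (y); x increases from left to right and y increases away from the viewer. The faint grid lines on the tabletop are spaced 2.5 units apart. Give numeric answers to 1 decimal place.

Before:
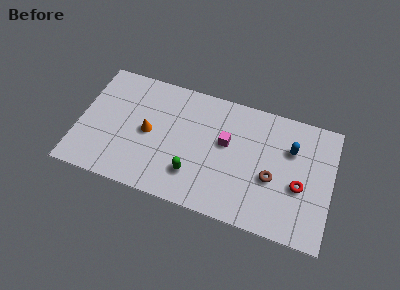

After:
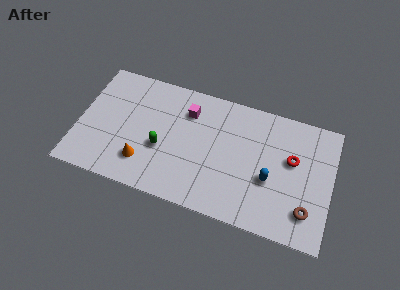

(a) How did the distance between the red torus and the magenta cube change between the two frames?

+1.6

Before: roughly 4.3 units apart; after: 5.9. That's 1.6 units further apart.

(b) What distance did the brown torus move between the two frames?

2.4

The brown torus moved from about (10.6, 3.0) to (12.6, 1.7), a distance of √(2.0² + 1.3²) ≈ 2.4.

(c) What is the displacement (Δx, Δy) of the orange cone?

(-0.1, -1.8)

The orange cone started near (3.8, 3.6) and ended near (3.7, 1.8).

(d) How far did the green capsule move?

2.1

The green capsule was near (6.4, 1.9) before and (4.6, 2.9) after, so it travelled √(1.8² + 1.0²) ≈ 2.1 units.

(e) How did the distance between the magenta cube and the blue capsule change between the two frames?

+1.8

The distance was about 3.6 in the first image and 5.4 in the second, so they moved 1.8 units further apart.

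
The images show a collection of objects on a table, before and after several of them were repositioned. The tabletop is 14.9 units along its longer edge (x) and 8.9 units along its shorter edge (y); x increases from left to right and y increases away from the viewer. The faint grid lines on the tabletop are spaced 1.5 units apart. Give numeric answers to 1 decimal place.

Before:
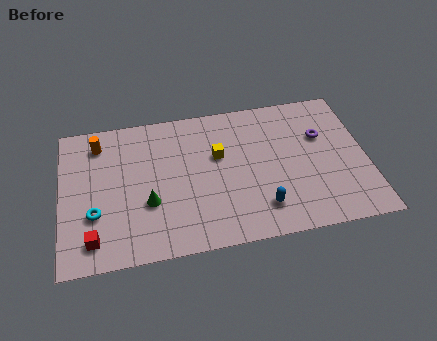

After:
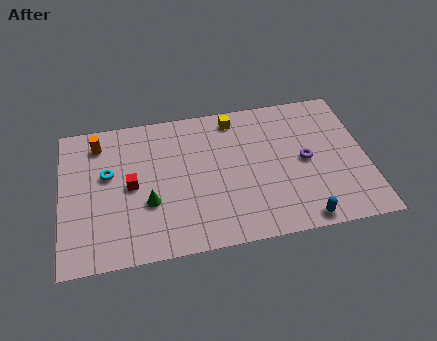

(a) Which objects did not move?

the green cone and the orange cylinder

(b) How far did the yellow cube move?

2.4

From (7.7, 5.5) to (8.6, 7.7), the yellow cube covered √(0.9² + 2.2²) ≈ 2.4 units.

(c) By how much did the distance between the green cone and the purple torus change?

-1.2

The distance was about 9.0 in the first image and 7.8 in the second, so they moved 1.2 units closer together.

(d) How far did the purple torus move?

1.7

From (12.8, 5.8) to (11.9, 4.4), the purple torus covered √(0.9² + 1.4²) ≈ 1.7 units.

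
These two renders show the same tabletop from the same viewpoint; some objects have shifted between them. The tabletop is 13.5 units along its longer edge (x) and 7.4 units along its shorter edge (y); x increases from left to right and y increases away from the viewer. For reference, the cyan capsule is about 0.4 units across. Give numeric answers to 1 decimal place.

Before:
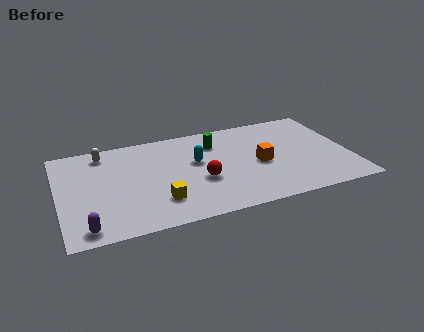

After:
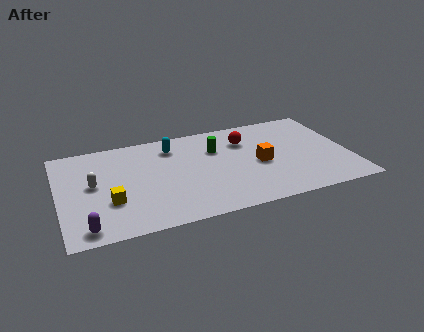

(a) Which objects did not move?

the orange cube and the purple capsule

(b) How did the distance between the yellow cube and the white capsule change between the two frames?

-3.3

Before: roughly 5.0 units apart; after: 1.7. That's 3.3 units closer together.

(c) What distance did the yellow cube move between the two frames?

2.3

The yellow cube moved from about (4.5, 1.9) to (2.3, 2.5), a distance of √(2.2² + 0.6²) ≈ 2.3.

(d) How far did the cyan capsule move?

1.8

The cyan capsule moved from about (6.4, 4.4) to (5.4, 5.9), a distance of √(1.0² + 1.5²) ≈ 1.8.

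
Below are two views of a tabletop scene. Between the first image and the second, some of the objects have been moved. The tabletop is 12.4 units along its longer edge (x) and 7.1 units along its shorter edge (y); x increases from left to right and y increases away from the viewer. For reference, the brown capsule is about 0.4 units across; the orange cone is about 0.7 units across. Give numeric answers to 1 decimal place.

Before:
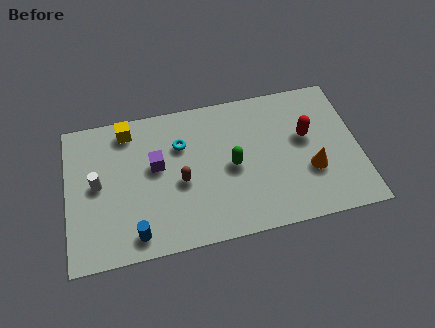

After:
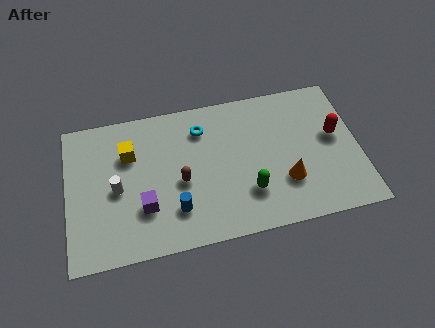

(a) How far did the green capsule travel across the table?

1.5

From (7.0, 3.4) to (7.6, 2.0), the green capsule covered √(0.6² + 1.4²) ≈ 1.5 units.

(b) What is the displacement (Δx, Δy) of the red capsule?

(1.2, -0.2)

From the two frames, the red capsule sits at roughly (10.2, 4.2) before and (11.4, 4.0) after.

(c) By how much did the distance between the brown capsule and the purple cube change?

+0.4

Before: roughly 1.4 units apart; after: 1.8. That's 0.4 units further apart.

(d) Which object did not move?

the brown capsule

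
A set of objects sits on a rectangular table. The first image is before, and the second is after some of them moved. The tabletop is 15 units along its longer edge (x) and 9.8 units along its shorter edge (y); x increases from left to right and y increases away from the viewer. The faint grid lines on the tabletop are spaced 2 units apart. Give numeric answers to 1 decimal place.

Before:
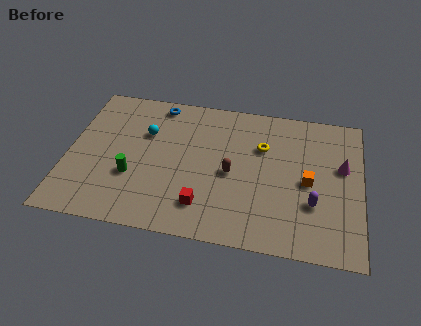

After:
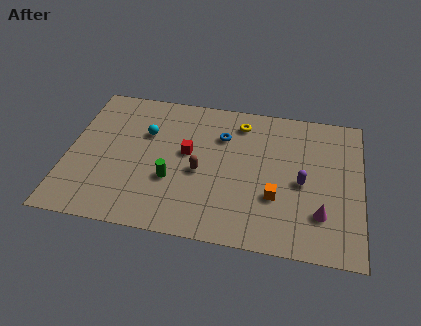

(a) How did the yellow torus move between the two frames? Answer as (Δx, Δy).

(-1.2, 1.5)

The yellow torus started near (9.9, 6.6) and ended near (8.7, 8.1).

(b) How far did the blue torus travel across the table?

3.8

The blue torus moved from about (4.4, 8.7) to (7.8, 7.0), a distance of √(3.4² + 1.7²) ≈ 3.8.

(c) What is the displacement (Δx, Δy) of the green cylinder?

(2.0, 0.1)

From the two frames, the green cylinder sits at roughly (3.4, 3.4) before and (5.4, 3.5) after.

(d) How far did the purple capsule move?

1.4

From (12.6, 3.2) to (12.0, 4.5), the purple capsule covered √(0.6² + 1.3²) ≈ 1.4 units.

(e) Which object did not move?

the cyan sphere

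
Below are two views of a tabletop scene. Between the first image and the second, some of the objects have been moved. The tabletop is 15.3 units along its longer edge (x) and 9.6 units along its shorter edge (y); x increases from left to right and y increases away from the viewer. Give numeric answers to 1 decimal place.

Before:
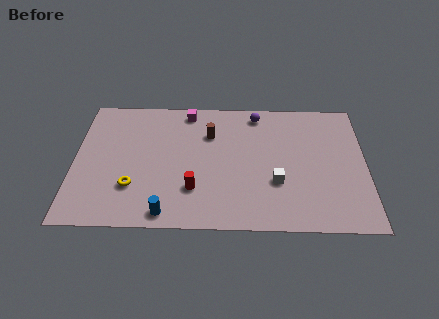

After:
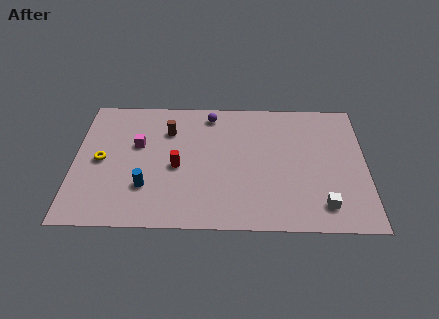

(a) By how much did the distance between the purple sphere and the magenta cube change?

+0.8

Before: roughly 3.7 units apart; after: 4.5. That's 0.8 units further apart.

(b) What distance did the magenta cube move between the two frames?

3.7

From (5.9, 8.5) to (3.3, 5.9), the magenta cube covered √(2.6² + 2.6²) ≈ 3.7 units.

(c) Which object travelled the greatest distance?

the magenta cube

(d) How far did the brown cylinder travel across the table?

2.2

The brown cylinder moved from about (7.1, 6.8) to (4.9, 7.0), a distance of √(2.2² + 0.2²) ≈ 2.2.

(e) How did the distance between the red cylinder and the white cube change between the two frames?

+3.7

The distance was about 4.3 in the first image and 8.0 in the second, so they moved 3.7 units further apart.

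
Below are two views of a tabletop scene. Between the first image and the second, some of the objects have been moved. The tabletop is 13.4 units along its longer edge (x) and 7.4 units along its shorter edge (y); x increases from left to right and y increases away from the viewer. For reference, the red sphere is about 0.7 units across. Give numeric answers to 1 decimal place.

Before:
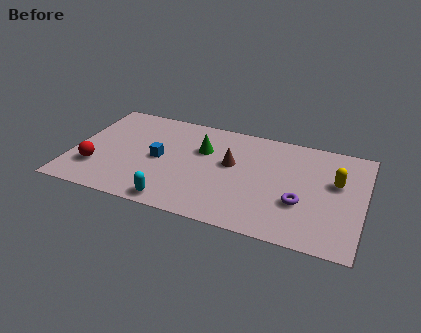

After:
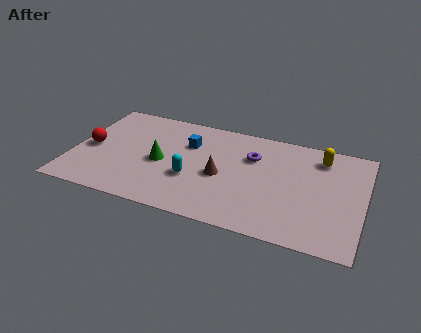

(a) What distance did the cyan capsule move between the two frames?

2.0

The cyan capsule moved from about (5.0, 0.8) to (5.6, 2.7), a distance of √(0.6² + 1.9²) ≈ 2.0.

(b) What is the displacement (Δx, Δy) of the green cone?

(-1.8, -1.5)

From the two frames, the green cone sits at roughly (5.9, 4.9) before and (4.1, 3.4) after.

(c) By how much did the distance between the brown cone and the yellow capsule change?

+0.4

They were about 4.8 units apart before and 5.2 after — 0.4 units further apart.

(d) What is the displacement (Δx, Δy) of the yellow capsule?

(-0.8, 1.5)

The yellow capsule started near (12.1, 4.5) and ended near (11.3, 6.0).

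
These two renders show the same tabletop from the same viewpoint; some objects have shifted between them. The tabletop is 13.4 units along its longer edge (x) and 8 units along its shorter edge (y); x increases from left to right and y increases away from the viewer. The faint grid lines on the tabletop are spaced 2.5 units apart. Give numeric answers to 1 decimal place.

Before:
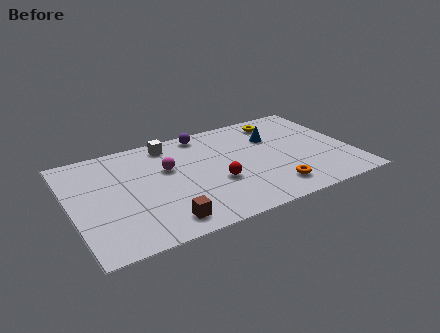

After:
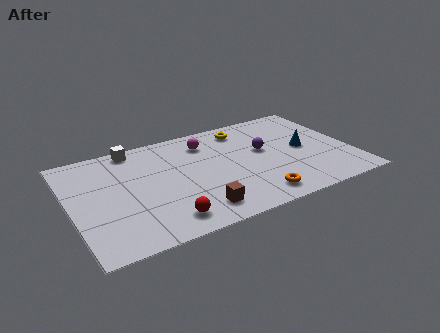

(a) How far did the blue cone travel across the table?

2.0

The blue cone was near (9.9, 5.5) before and (11.2, 4.0) after, so it travelled √(1.3² + 1.5²) ≈ 2.0 units.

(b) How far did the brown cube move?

1.6

The brown cube moved from about (4.0, 1.2) to (5.6, 1.4), a distance of √(1.6² + 0.2²) ≈ 1.6.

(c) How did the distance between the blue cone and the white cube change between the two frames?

+3.4

They were about 5.1 units apart before and 8.5 after — 3.4 units further apart.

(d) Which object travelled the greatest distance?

the purple sphere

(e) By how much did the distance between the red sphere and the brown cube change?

-1.8

Before: roughly 3.3 units apart; after: 1.5. That's 1.8 units closer together.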